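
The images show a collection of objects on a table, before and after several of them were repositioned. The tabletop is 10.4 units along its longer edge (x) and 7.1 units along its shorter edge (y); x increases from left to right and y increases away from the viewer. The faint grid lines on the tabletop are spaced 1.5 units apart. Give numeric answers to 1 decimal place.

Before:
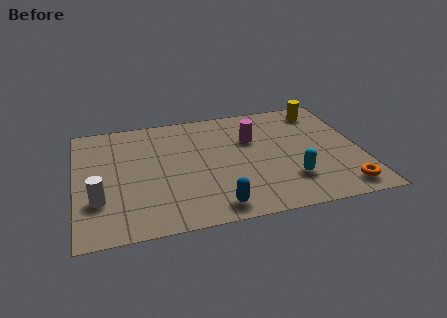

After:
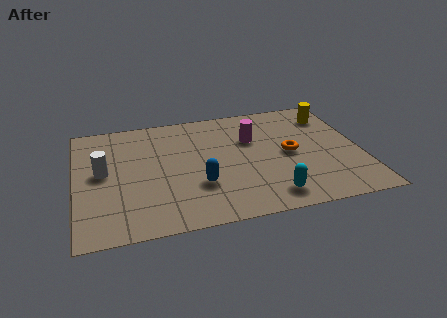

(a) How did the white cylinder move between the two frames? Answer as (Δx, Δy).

(0.2, 1.6)

The white cylinder started near (0.8, 2.2) and ended near (1.0, 3.8).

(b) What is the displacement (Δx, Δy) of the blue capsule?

(-0.5, 1.4)

The blue capsule started near (4.9, 0.9) and ended near (4.4, 2.3).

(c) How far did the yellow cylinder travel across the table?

0.5

The yellow cylinder moved from about (9.2, 6.0) to (9.5, 5.6), a distance of √(0.3² + 0.4²) ≈ 0.5.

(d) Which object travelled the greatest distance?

the orange torus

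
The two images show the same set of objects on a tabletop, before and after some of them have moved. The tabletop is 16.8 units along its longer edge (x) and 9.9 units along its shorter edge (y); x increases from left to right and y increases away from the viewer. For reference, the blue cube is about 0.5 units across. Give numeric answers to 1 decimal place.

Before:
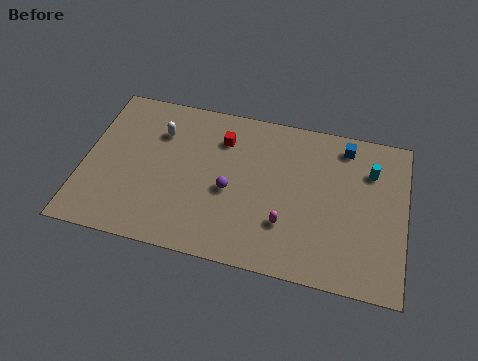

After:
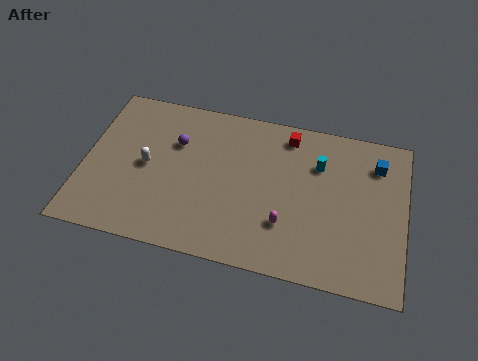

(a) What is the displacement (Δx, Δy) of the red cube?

(3.4, 1.0)

From the two frames, the red cube sits at roughly (7.1, 7.5) before and (10.5, 8.5) after.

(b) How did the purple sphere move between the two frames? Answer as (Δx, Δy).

(-3.0, 2.4)

The purple sphere started near (7.7, 4.3) and ended near (4.7, 6.7).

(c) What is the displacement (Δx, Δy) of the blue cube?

(1.7, -0.8)

From the two frames, the blue cube sits at roughly (13.5, 8.5) before and (15.2, 7.7) after.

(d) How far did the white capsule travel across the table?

2.4

From (3.8, 7.2) to (3.3, 4.9), the white capsule covered √(0.5² + 2.3²) ≈ 2.4 units.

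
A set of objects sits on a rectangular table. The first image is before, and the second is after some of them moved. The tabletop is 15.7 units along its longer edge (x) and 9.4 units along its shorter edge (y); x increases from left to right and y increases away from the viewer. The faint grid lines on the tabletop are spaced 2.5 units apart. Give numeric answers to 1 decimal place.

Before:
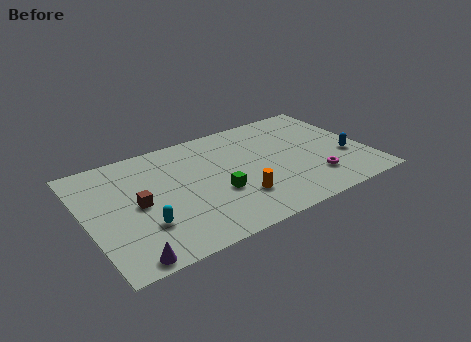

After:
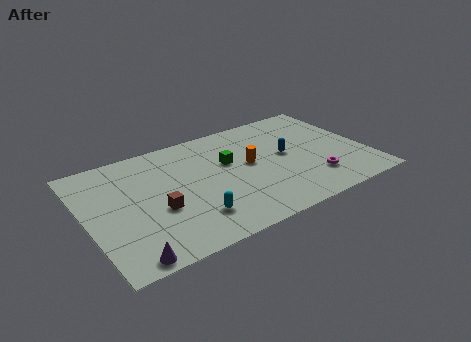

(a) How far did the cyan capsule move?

2.7

From (2.9, 2.8) to (5.5, 2.2), the cyan capsule covered √(2.6² + 0.6²) ≈ 2.7 units.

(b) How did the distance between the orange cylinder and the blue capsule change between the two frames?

-4.3

Before: roughly 6.4 units apart; after: 2.1. That's 4.3 units closer together.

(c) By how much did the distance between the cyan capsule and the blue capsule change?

-5.2

They were about 11.6 units apart before and 6.4 after — 5.2 units closer together.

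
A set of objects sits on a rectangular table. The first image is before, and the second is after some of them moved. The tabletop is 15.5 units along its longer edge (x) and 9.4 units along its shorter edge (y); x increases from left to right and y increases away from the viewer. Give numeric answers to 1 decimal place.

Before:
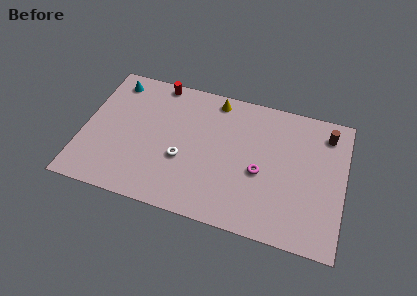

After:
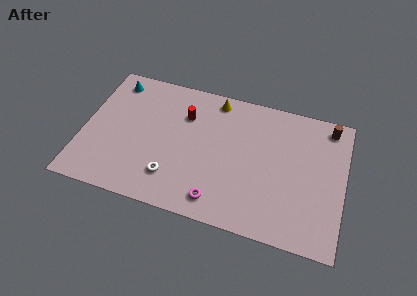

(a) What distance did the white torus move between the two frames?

1.5

The white torus was near (6.0, 3.6) before and (5.5, 2.2) after, so it travelled √(0.5² + 1.4²) ≈ 1.5 units.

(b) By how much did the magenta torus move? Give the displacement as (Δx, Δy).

(-2.3, -2.6)

The magenta torus started near (10.6, 4.0) and ended near (8.3, 1.4).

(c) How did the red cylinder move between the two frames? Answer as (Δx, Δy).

(1.8, -1.9)

The red cylinder was at about (4.1, 8.6) and moved to about (5.9, 6.7).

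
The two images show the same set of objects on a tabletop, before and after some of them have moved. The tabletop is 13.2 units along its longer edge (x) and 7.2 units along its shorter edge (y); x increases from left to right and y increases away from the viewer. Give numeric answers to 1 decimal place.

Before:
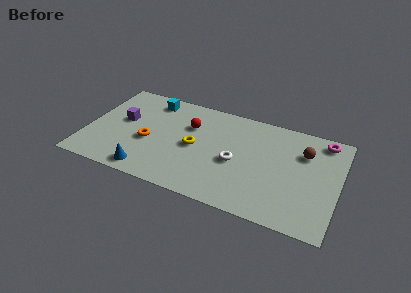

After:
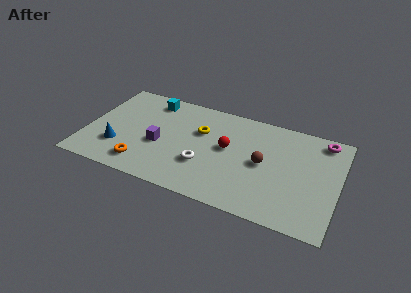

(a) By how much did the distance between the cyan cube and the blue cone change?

-1.0

The distance was about 5.2 in the first image and 4.2 in the second, so they moved 1.0 units closer together.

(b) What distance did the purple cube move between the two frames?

2.4

The purple cube moved from about (1.8, 4.1) to (3.9, 3.0), a distance of √(2.1² + 1.1²) ≈ 2.4.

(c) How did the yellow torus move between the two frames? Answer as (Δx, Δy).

(0.2, 1.2)

The yellow torus was at about (5.7, 3.5) and moved to about (5.9, 4.7).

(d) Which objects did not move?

the cyan cube and the magenta torus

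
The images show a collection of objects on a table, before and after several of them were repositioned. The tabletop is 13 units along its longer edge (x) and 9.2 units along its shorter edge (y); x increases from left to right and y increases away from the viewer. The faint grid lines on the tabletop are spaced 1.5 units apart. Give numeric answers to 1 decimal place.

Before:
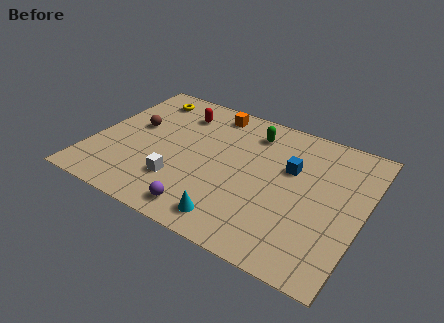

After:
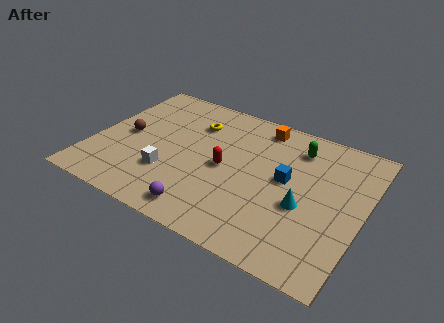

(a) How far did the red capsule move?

3.9

The red capsule was near (3.7, 7.2) before and (6.4, 4.4) after, so it travelled √(2.7² + 2.8²) ≈ 3.9 units.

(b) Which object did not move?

the purple sphere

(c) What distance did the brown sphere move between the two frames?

0.9

The brown sphere was near (1.8, 5.3) before and (1.5, 4.5) after, so it travelled √(0.3² + 0.8²) ≈ 0.9 units.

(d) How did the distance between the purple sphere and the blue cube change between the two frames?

-0.7

They were about 5.8 units apart before and 5.1 after — 0.7 units closer together.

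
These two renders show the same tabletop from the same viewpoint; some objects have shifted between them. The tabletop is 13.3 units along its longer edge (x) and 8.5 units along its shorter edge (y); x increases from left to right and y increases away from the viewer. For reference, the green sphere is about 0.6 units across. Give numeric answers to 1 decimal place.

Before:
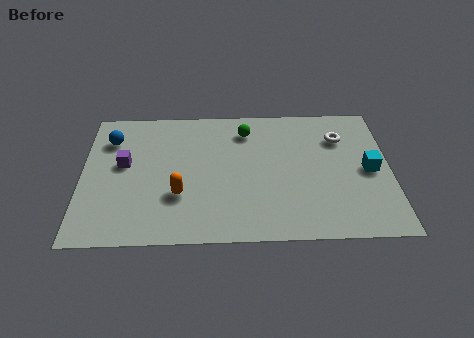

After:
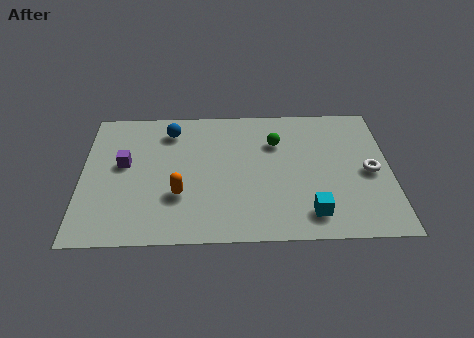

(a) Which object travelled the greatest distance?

the cyan cube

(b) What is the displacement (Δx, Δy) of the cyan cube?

(-2.6, -2.6)

The cyan cube started near (12.4, 4.1) and ended near (9.8, 1.5).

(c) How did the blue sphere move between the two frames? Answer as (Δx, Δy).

(2.6, 0.5)

The blue sphere started near (1.2, 6.4) and ended near (3.8, 6.9).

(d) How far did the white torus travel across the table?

2.5

From (11.2, 6.2) to (12.4, 4.0), the white torus covered √(1.2² + 2.2²) ≈ 2.5 units.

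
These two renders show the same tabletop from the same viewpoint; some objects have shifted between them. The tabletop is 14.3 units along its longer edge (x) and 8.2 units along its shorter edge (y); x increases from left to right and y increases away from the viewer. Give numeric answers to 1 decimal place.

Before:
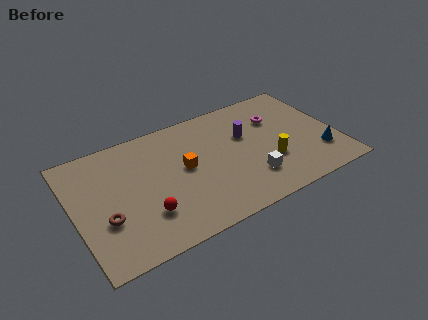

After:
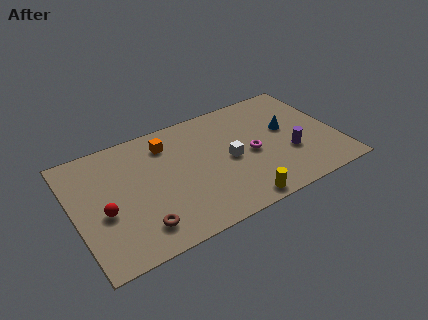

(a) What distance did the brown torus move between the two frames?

2.1

From (1.5, 2.9) to (3.2, 1.6), the brown torus covered √(1.7² + 1.3²) ≈ 2.1 units.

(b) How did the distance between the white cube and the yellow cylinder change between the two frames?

+1.7

They were about 1.4 units apart before and 3.1 after — 1.7 units further apart.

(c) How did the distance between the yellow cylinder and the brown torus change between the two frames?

-3.7

Before: roughly 9.0 units apart; after: 5.3. That's 3.7 units closer together.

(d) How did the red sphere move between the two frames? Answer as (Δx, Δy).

(-2.1, 1.1)

The red sphere started near (3.6, 2.3) and ended near (1.5, 3.4).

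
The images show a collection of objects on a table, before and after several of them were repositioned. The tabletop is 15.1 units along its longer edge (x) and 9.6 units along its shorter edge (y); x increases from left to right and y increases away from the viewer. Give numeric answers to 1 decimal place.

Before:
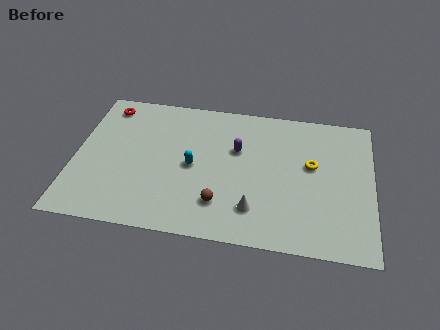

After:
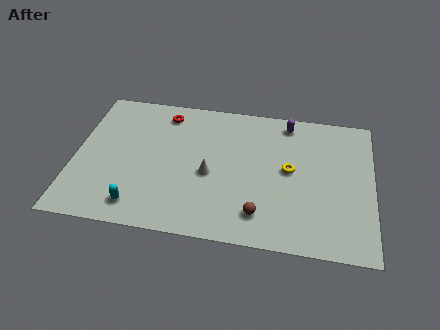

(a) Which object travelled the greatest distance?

the cyan capsule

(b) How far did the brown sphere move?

2.0

The brown sphere moved from about (7.5, 2.3) to (9.5, 1.9), a distance of √(2.0² + 0.4²) ≈ 2.0.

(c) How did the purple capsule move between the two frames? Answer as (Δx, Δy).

(2.5, 2.3)

From the two frames, the purple capsule sits at roughly (8.2, 6.1) before and (10.7, 8.4) after.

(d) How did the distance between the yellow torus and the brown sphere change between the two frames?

-2.1

Before: roughly 5.6 units apart; after: 3.5. That's 2.1 units closer together.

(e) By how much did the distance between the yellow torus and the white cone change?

-0.3

They were about 4.4 units apart before and 4.1 after — 0.3 units closer together.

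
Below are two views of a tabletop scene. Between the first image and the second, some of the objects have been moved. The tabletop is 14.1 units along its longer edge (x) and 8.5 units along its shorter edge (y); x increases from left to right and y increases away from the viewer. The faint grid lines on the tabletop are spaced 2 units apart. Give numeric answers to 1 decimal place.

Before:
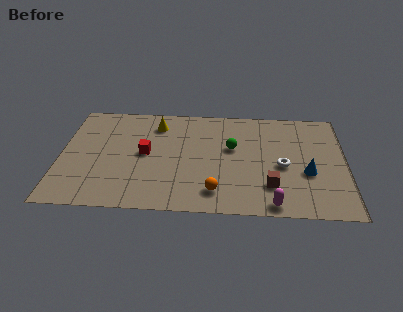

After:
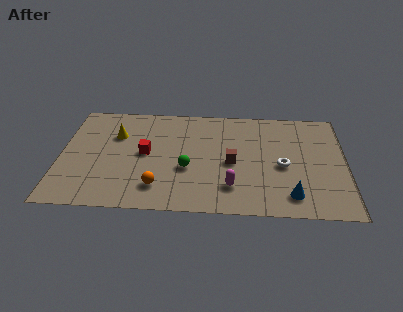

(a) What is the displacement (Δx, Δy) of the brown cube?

(-1.9, 1.7)

The brown cube was at about (10.4, 2.2) and moved to about (8.5, 3.9).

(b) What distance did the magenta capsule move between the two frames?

2.3

From (10.5, 0.8) to (8.5, 2.0), the magenta capsule covered √(2.0² + 1.2²) ≈ 2.3 units.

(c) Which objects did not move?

the white torus and the red cube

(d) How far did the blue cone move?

2.0

From (12.2, 3.3) to (11.4, 1.5), the blue cone covered √(0.8² + 1.8²) ≈ 2.0 units.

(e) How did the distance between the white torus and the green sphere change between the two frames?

+1.9

They were about 2.8 units apart before and 4.7 after — 1.9 units further apart.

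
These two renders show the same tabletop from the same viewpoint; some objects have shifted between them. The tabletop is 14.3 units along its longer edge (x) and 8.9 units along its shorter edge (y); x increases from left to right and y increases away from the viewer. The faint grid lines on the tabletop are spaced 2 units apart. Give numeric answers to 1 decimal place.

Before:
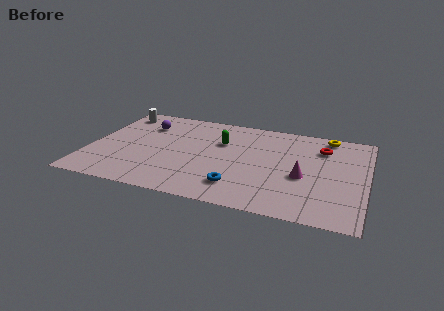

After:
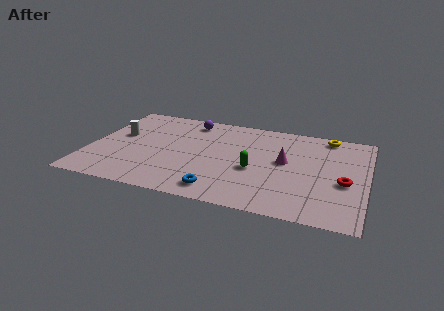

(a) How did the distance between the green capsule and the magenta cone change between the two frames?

-3.0

They were about 4.9 units apart before and 1.9 after — 3.0 units closer together.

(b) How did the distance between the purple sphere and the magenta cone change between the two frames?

-3.1

Before: roughly 9.0 units apart; after: 5.9. That's 3.1 units closer together.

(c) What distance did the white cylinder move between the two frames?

2.3

The white cylinder moved from about (1.1, 7.5) to (1.4, 5.2), a distance of √(0.3² + 2.3²) ≈ 2.3.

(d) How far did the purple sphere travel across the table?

2.5

The purple sphere was near (2.6, 6.6) before and (4.9, 7.6) after, so it travelled √(2.3² + 1.0²) ≈ 2.5 units.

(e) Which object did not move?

the yellow torus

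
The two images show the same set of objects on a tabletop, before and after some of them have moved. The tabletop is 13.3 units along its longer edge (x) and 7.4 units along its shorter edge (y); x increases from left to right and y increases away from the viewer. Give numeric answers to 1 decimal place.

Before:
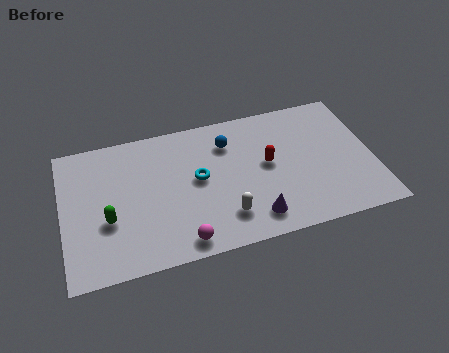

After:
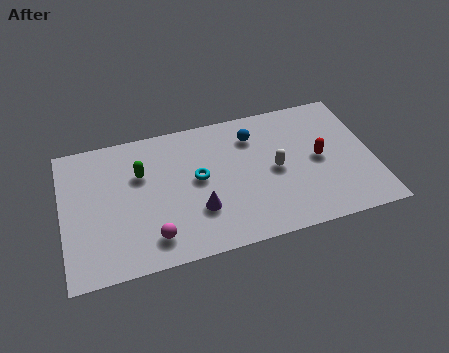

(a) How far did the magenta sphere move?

1.3

The magenta sphere moved from about (4.9, 0.9) to (3.7, 1.4), a distance of √(1.2² + 0.5²) ≈ 1.3.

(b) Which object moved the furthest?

the white capsule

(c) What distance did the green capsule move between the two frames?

2.6

From (1.9, 2.8) to (3.4, 4.9), the green capsule covered √(1.5² + 2.1²) ≈ 2.6 units.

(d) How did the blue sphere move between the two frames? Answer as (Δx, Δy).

(1.1, 0.1)

The blue sphere started near (7.2, 5.6) and ended near (8.3, 5.7).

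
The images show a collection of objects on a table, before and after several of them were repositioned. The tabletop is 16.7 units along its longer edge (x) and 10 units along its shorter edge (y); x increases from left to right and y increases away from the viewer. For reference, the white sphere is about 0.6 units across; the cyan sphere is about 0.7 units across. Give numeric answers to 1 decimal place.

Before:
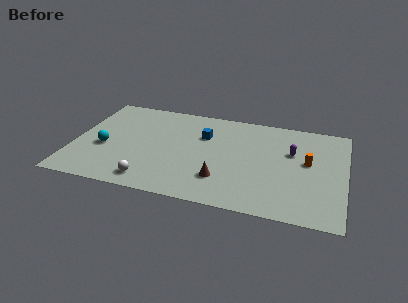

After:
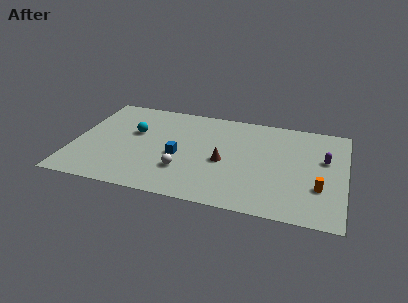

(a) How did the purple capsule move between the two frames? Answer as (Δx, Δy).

(2.0, -0.3)

The purple capsule was at about (13.4, 6.4) and moved to about (15.4, 6.1).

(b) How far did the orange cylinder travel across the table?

2.5

The orange cylinder moved from about (14.4, 5.6) to (15.2, 3.2), a distance of √(0.8² + 2.4²) ≈ 2.5.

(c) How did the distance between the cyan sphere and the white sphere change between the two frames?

+0.5

Before: roughly 4.1 units apart; after: 4.6. That's 0.5 units further apart.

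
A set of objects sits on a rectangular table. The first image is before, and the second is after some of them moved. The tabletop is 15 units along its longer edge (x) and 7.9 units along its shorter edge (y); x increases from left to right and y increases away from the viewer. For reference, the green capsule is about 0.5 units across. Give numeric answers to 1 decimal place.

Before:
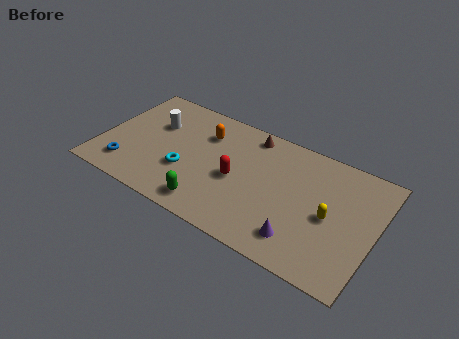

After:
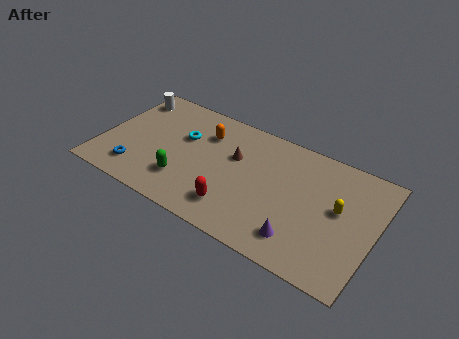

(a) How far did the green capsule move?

1.8

The green capsule was near (6.4, 1.2) before and (4.8, 2.1) after, so it travelled √(1.6² + 0.9²) ≈ 1.8 units.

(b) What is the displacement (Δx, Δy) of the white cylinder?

(-1.8, 1.3)

From the two frames, the white cylinder sits at roughly (2.7, 5.2) before and (0.9, 6.5) after.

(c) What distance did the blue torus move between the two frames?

0.5

From (1.7, 1.6) to (2.2, 1.6), the blue torus covered √(0.5² + 0.0²) ≈ 0.5 units.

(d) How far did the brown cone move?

2.0

The brown cone moved from about (7.8, 6.9) to (7.2, 5.0), a distance of √(0.6² + 1.9²) ≈ 2.0.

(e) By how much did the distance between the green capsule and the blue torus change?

-2.1

The distance was about 4.7 in the first image and 2.6 in the second, so they moved 2.1 units closer together.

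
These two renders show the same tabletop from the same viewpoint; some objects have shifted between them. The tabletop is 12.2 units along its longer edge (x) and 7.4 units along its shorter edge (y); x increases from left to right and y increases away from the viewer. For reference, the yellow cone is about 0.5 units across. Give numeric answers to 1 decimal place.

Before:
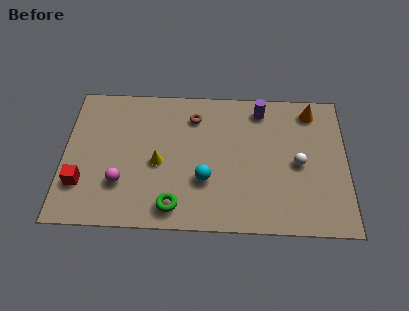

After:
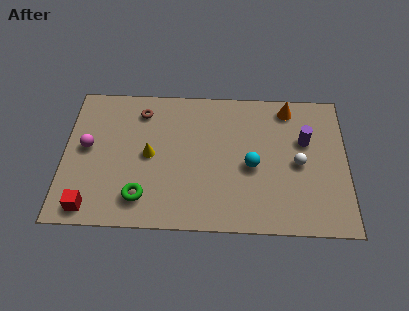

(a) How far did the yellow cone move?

0.6

The yellow cone moved from about (4.1, 3.3) to (3.7, 3.7), a distance of √(0.4² + 0.4²) ≈ 0.6.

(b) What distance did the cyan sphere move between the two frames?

2.2

The cyan sphere moved from about (6.1, 2.5) to (8.1, 3.3), a distance of √(2.0² + 0.8²) ≈ 2.2.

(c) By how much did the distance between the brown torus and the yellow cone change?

-0.6

Before: roughly 2.9 units apart; after: 2.3. That's 0.6 units closer together.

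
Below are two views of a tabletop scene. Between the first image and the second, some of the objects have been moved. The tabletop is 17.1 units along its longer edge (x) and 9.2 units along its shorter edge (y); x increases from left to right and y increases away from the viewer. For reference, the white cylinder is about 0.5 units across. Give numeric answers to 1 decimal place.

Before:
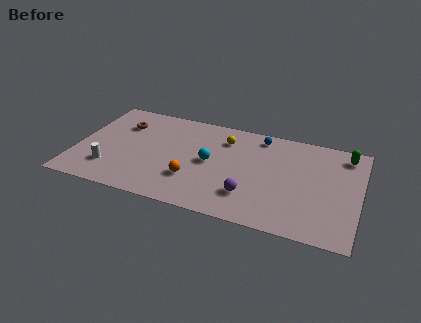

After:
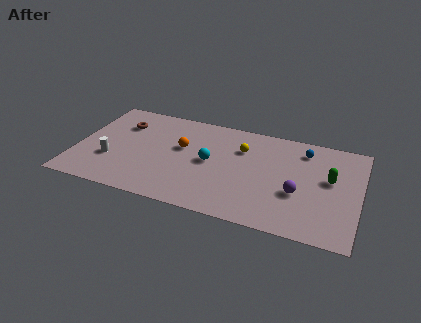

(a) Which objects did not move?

the brown torus and the cyan sphere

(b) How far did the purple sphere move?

3.0

The purple sphere was near (10.7, 2.4) before and (13.5, 3.5) after, so it travelled √(2.8² + 1.1²) ≈ 3.0 units.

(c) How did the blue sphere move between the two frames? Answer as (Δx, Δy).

(2.7, -0.5)

The blue sphere was at about (10.9, 8.0) and moved to about (13.6, 7.5).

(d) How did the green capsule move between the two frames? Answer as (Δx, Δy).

(-0.8, -2.5)

The green capsule was at about (16.1, 7.8) and moved to about (15.3, 5.3).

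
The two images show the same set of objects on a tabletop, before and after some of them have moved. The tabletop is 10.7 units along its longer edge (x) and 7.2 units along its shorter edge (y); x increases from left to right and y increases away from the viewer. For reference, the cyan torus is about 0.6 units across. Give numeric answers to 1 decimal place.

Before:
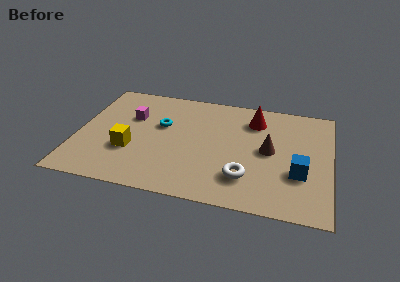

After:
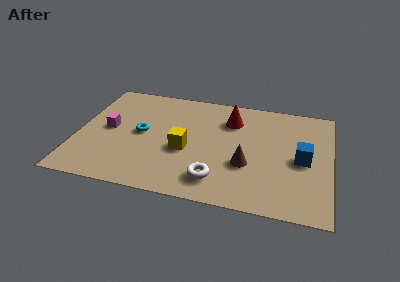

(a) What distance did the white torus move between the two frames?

1.3

From (7.2, 1.8) to (6.0, 1.4), the white torus covered √(1.2² + 0.4²) ≈ 1.3 units.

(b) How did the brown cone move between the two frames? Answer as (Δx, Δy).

(-0.9, -1.1)

From the two frames, the brown cone sits at roughly (8.1, 3.7) before and (7.2, 2.6) after.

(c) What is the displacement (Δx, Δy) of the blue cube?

(0.1, 0.9)

The blue cube started near (9.4, 2.5) and ended near (9.5, 3.4).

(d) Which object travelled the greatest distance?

the yellow cube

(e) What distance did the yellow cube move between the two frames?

2.4

The yellow cube was near (2.3, 2.5) before and (4.6, 3.0) after, so it travelled √(2.3² + 0.5²) ≈ 2.4 units.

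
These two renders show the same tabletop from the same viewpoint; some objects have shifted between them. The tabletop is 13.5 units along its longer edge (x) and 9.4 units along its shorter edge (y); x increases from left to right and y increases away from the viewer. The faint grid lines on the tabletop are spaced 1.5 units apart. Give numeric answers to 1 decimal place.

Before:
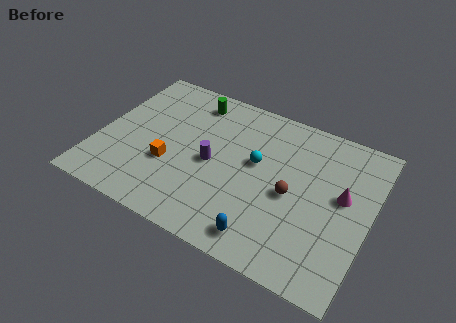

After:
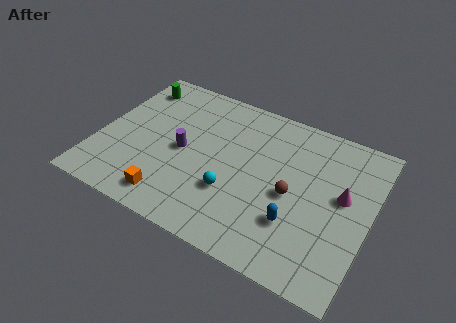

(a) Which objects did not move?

the magenta cone and the brown sphere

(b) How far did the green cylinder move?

3.0

The green cylinder was near (4.2, 7.9) before and (1.2, 7.7) after, so it travelled √(3.0² + 0.2²) ≈ 3.0 units.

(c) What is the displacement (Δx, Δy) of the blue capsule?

(1.3, 1.5)

From the two frames, the blue capsule sits at roughly (8.8, 1.3) before and (10.1, 2.8) after.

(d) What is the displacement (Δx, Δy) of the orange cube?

(0.4, -2.0)

The orange cube started near (3.7, 3.4) and ended near (4.1, 1.4).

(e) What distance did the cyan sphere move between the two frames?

2.5

From (7.8, 5.4) to (6.9, 3.1), the cyan sphere covered √(0.9² + 2.3²) ≈ 2.5 units.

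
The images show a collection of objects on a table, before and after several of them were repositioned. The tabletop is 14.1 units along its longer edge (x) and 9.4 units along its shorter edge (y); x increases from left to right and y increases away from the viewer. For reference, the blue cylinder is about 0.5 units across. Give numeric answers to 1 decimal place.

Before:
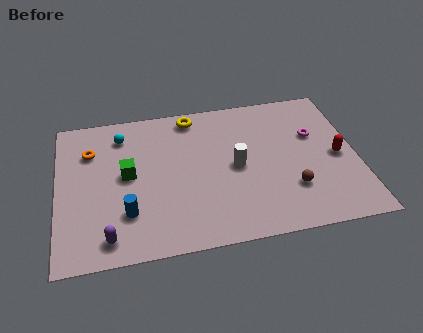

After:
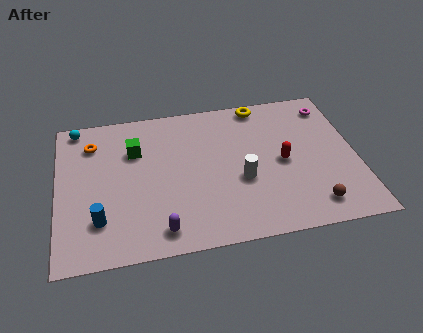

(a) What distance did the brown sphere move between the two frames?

1.5

The brown sphere moved from about (10.9, 2.7) to (11.8, 1.5), a distance of √(0.9² + 1.2²) ≈ 1.5.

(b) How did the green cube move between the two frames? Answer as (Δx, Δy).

(0.4, 1.5)

The green cube started near (3.3, 5.0) and ended near (3.7, 6.5).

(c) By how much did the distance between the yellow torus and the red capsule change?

-3.7

They were about 7.8 units apart before and 4.1 after — 3.7 units closer together.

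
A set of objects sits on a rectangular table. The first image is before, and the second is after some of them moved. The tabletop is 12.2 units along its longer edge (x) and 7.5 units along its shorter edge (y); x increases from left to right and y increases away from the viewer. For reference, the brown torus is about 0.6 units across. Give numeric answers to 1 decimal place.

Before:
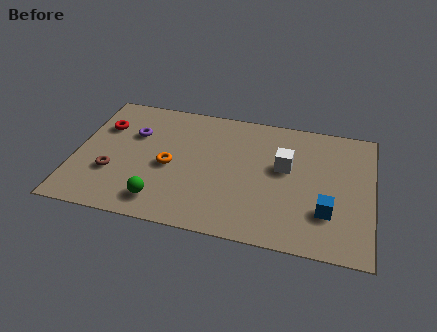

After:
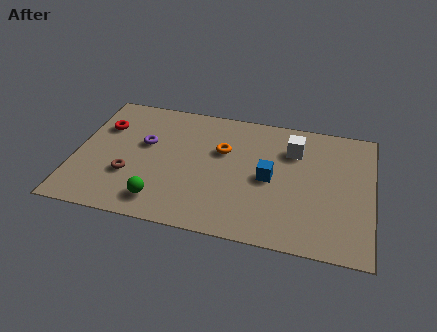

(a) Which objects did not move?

the green sphere and the red torus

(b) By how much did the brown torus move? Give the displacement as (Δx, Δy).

(0.7, 0.0)

The brown torus was at about (1.6, 2.5) and moved to about (2.3, 2.5).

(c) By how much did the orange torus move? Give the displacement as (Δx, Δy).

(2.1, 1.4)

The orange torus started near (3.9, 3.4) and ended near (6.0, 4.8).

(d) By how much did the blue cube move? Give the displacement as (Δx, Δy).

(-2.4, 1.4)

The blue cube was at about (10.4, 2.2) and moved to about (8.0, 3.6).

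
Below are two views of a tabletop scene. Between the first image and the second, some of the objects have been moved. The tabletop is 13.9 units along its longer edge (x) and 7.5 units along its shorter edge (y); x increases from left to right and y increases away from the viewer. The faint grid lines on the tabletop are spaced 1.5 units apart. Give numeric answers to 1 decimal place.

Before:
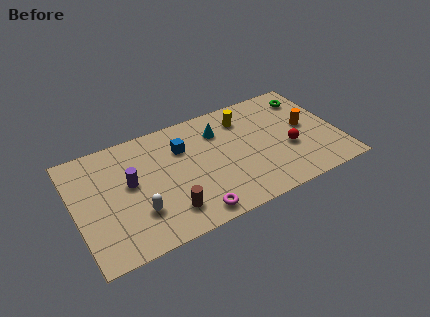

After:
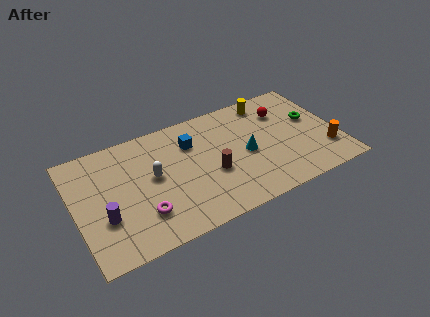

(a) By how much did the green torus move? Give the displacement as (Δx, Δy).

(0.0, -1.6)

The green torus started near (12.7, 6.0) and ended near (12.7, 4.4).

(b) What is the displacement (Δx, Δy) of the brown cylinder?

(2.5, 1.4)

From the two frames, the brown cylinder sits at roughly (4.6, 1.6) before and (7.1, 3.0) after.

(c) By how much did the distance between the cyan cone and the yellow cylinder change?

+2.0

Before: roughly 1.4 units apart; after: 3.4. That's 2.0 units further apart.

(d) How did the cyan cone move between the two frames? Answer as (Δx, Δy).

(1.2, -2.1)

From the two frames, the cyan cone sits at roughly (7.8, 5.6) before and (9.0, 3.5) after.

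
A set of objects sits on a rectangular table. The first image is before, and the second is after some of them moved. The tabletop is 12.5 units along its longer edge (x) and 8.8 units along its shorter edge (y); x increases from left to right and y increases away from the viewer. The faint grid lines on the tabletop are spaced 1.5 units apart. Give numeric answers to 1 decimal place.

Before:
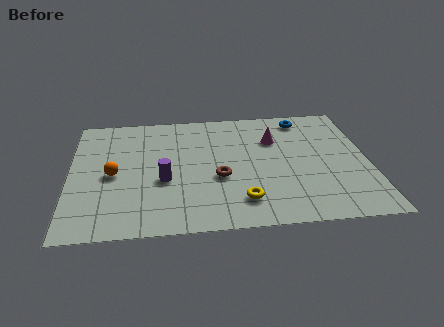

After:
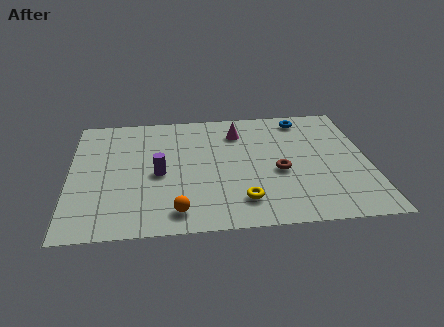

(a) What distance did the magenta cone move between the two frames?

1.7

The magenta cone was near (8.6, 6.1) before and (7.1, 6.8) after, so it travelled √(1.5² + 0.7²) ≈ 1.7 units.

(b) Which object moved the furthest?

the orange sphere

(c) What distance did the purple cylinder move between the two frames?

0.5

From (3.9, 3.5) to (3.7, 4.0), the purple cylinder covered √(0.2² + 0.5²) ≈ 0.5 units.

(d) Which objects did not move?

the yellow torus and the blue torus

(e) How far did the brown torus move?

2.5

The brown torus moved from about (6.2, 3.5) to (8.7, 3.7), a distance of √(2.5² + 0.2²) ≈ 2.5.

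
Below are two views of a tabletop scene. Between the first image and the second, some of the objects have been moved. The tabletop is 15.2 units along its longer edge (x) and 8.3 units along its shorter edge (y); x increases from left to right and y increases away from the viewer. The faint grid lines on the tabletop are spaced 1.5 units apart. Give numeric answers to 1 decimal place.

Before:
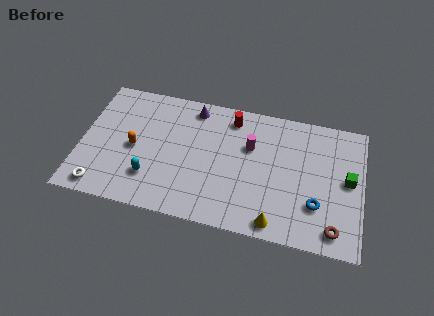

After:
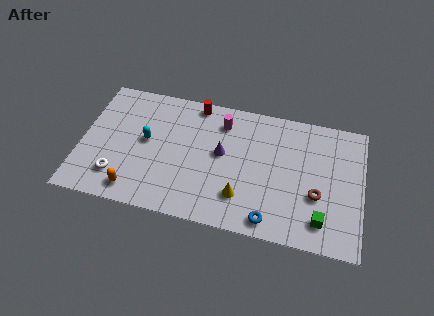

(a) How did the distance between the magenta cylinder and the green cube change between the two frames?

+2.1

They were about 5.4 units apart before and 7.5 after — 2.1 units further apart.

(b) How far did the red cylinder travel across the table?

2.1

From (8.0, 7.0) to (6.0, 7.5), the red cylinder covered √(2.0² + 0.5²) ≈ 2.1 units.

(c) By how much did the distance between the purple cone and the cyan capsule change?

-1.3

The distance was about 5.4 in the first image and 4.1 in the second, so they moved 1.3 units closer together.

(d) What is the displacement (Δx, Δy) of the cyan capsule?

(-0.4, 2.3)

The cyan capsule was at about (3.9, 2.2) and moved to about (3.5, 4.5).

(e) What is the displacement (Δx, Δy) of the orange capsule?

(0.2, -2.7)

The orange capsule was at about (2.9, 3.9) and moved to about (3.1, 1.2).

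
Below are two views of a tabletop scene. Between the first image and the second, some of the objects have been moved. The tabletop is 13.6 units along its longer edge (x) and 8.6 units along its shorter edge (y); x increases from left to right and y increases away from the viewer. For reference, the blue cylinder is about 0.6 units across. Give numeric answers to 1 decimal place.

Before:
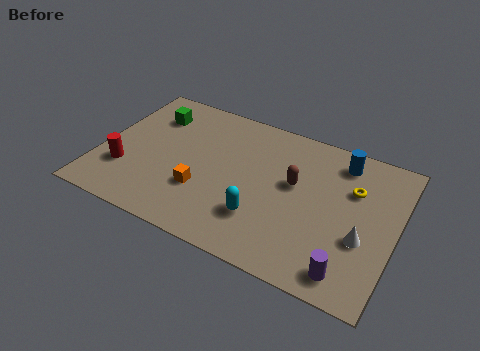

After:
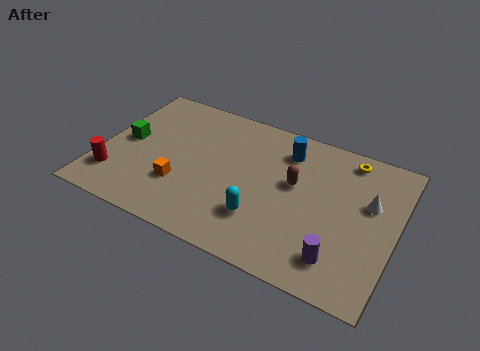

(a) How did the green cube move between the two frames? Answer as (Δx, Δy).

(-0.9, -2.1)

From the two frames, the green cube sits at roughly (2.0, 6.5) before and (1.1, 4.4) after.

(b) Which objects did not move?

the brown capsule and the cyan capsule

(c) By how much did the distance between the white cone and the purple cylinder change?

+1.7

They were about 2.0 units apart before and 3.7 after — 1.7 units further apart.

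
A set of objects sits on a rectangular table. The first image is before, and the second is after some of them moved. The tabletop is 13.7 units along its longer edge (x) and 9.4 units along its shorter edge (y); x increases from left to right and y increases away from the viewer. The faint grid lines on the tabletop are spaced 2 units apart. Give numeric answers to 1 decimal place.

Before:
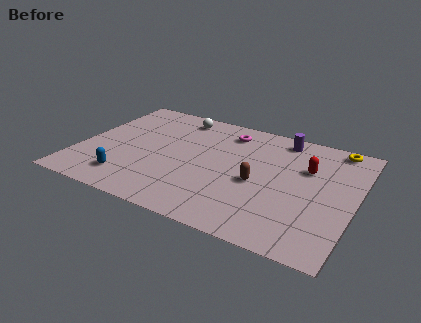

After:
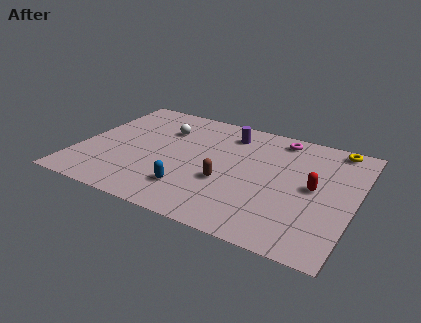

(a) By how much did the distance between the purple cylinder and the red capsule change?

+2.9

Before: roughly 2.5 units apart; after: 5.4. That's 2.9 units further apart.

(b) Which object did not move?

the yellow torus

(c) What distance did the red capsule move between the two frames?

1.5

The red capsule was near (11.2, 6.2) before and (11.7, 4.8) after, so it travelled √(0.5² + 1.4²) ≈ 1.5 units.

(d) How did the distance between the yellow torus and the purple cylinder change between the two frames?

+2.7

Before: roughly 2.7 units apart; after: 5.4. That's 2.7 units further apart.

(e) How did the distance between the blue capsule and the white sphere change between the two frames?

-1.6

The distance was about 6.5 in the first image and 4.9 in the second, so they moved 1.6 units closer together.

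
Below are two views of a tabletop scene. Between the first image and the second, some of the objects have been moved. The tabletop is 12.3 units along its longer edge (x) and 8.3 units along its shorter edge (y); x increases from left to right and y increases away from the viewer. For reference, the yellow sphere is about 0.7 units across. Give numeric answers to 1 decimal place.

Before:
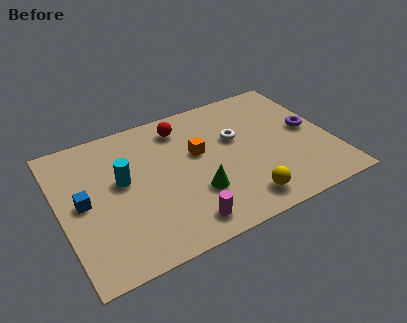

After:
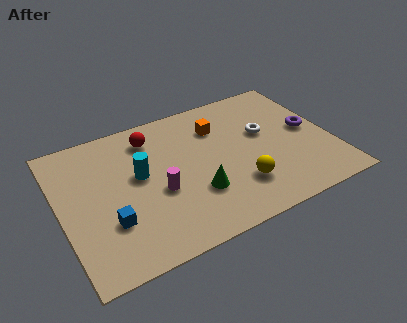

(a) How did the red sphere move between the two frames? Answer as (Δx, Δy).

(-1.4, -0.1)

The red sphere started near (5.8, 6.8) and ended near (4.4, 6.7).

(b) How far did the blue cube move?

1.9

The blue cube was near (1.0, 4.2) before and (2.0, 2.6) after, so it travelled √(1.0² + 1.6²) ≈ 1.9 units.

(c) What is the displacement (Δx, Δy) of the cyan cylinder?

(0.8, 0.0)

From the two frames, the cyan cylinder sits at roughly (2.8, 4.7) before and (3.6, 4.7) after.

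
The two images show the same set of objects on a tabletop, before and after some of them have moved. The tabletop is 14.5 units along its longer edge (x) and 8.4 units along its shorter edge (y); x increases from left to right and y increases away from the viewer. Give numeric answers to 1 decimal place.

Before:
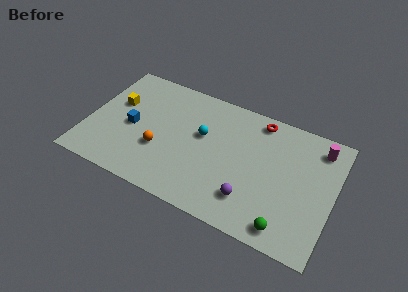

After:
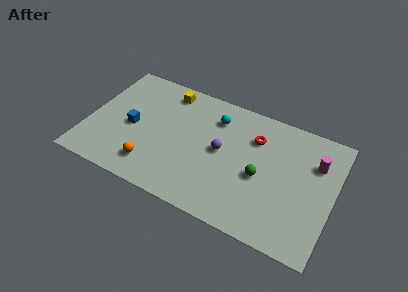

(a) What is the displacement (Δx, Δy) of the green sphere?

(-1.8, 2.6)

The green sphere started near (12.1, 1.1) and ended near (10.3, 3.7).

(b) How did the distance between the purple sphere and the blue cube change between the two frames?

-2.2

The distance was about 7.5 in the first image and 5.3 in the second, so they moved 2.2 units closer together.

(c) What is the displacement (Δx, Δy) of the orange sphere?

(-0.3, -1.3)

The orange sphere was at about (4.4, 3.0) and moved to about (4.1, 1.7).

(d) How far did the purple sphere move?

3.1

From (9.9, 2.0) to (7.9, 4.4), the purple sphere covered √(2.0² + 2.4²) ≈ 3.1 units.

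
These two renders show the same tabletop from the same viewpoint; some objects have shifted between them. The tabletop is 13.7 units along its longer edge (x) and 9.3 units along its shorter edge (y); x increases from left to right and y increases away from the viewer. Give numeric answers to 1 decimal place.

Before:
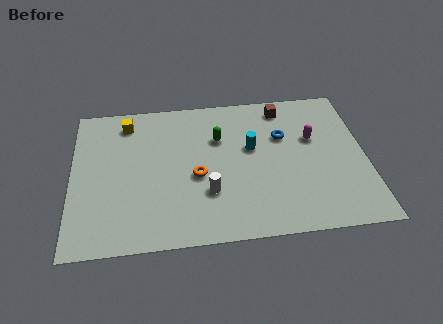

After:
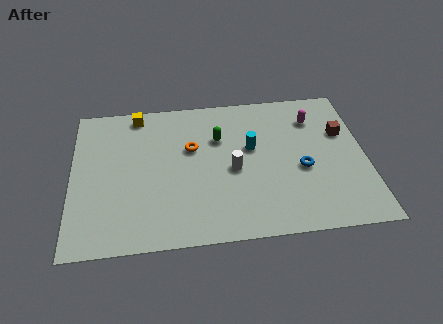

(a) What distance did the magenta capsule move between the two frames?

1.3

The magenta capsule was near (11.3, 5.8) before and (11.4, 7.1) after, so it travelled √(0.1² + 1.3²) ≈ 1.3 units.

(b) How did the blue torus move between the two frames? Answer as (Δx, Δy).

(0.8, -2.2)

The blue torus was at about (9.9, 6.1) and moved to about (10.7, 3.9).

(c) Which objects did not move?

the green capsule and the cyan cylinder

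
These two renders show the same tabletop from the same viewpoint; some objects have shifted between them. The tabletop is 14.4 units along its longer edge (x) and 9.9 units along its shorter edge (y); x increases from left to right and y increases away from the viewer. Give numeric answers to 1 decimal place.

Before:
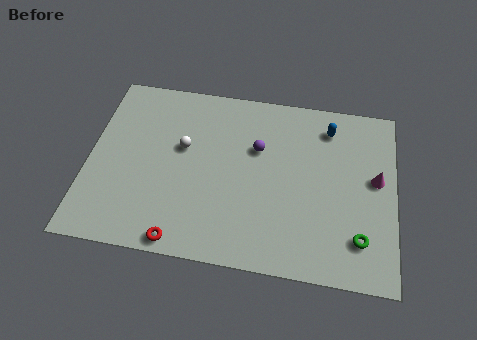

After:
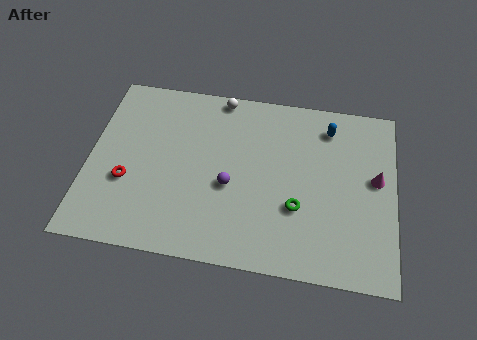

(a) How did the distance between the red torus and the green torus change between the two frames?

-0.3

The distance was about 8.3 in the first image and 8.0 in the second, so they moved 0.3 units closer together.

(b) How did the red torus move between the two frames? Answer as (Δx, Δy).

(-2.7, 2.8)

The red torus was at about (4.6, 0.8) and moved to about (1.9, 3.6).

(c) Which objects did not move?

the magenta cone and the blue capsule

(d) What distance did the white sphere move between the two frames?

3.6

The white sphere moved from about (4.4, 5.9) to (6.0, 9.1), a distance of √(1.6² + 3.2²) ≈ 3.6.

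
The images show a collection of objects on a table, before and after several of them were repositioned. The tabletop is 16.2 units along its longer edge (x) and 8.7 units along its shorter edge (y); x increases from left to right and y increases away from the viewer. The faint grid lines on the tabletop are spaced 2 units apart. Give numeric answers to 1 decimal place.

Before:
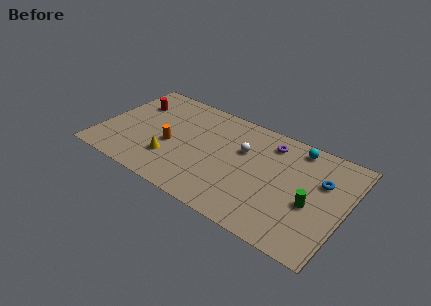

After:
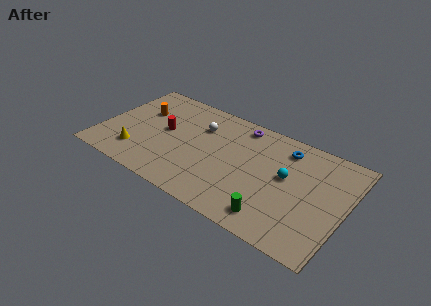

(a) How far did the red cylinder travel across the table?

2.8

The red cylinder was near (1.7, 6.2) before and (4.1, 4.7) after, so it travelled √(2.4² + 1.5²) ≈ 2.8 units.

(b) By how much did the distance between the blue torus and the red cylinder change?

-4.6

They were about 12.8 units apart before and 8.2 after — 4.6 units closer together.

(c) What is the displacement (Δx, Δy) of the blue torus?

(-2.6, 1.4)

The blue torus started near (14.5, 5.7) and ended near (11.9, 7.1).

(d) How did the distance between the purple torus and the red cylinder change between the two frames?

-3.7

They were about 9.2 units apart before and 5.5 after — 3.7 units closer together.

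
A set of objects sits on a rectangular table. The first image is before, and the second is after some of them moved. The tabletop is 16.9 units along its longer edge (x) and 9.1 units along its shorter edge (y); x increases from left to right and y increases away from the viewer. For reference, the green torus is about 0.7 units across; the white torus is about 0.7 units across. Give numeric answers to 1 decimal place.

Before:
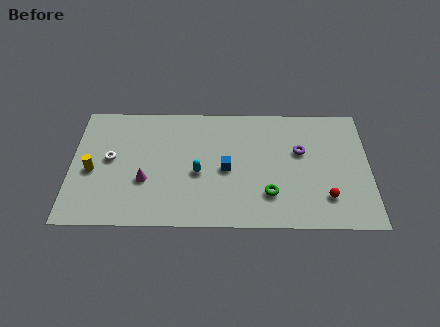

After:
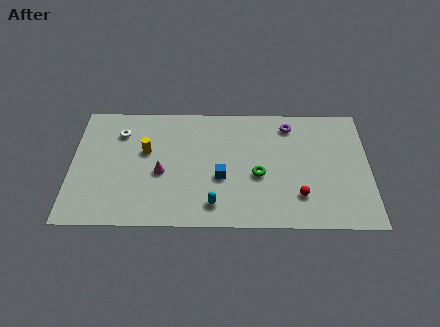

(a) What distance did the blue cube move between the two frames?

0.7

The blue cube moved from about (8.8, 4.2) to (8.5, 3.6), a distance of √(0.3² + 0.6²) ≈ 0.7.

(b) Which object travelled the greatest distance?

the yellow cylinder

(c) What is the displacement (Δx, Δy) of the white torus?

(0.5, 2.0)

From the two frames, the white torus sits at roughly (2.2, 4.9) before and (2.7, 6.9) after.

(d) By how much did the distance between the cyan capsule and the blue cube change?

+0.4

Before: roughly 1.6 units apart; after: 2.0. That's 0.4 units further apart.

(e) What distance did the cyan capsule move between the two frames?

2.5

From (7.2, 3.9) to (8.1, 1.6), the cyan capsule covered √(0.9² + 2.3²) ≈ 2.5 units.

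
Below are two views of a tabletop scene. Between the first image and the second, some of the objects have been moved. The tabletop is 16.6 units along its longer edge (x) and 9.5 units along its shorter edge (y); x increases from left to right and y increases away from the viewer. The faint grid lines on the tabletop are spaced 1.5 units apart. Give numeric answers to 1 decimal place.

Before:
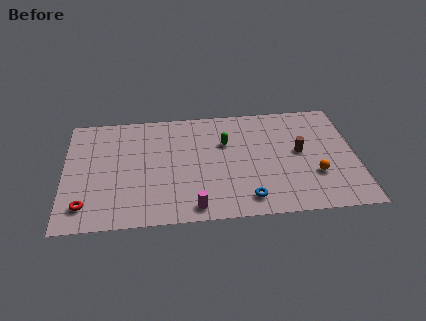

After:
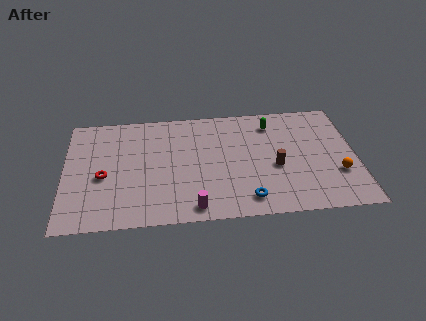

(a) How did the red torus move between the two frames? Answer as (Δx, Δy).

(1.0, 2.3)

The red torus started near (1.2, 1.8) and ended near (2.2, 4.1).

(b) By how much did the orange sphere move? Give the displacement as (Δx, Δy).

(1.3, 0.0)

The orange sphere was at about (14.2, 3.1) and moved to about (15.5, 3.1).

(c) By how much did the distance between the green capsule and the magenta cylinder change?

+2.5

The distance was about 5.5 in the first image and 8.0 in the second, so they moved 2.5 units further apart.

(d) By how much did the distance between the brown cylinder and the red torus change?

-2.8

Before: roughly 12.6 units apart; after: 9.8. That's 2.8 units closer together.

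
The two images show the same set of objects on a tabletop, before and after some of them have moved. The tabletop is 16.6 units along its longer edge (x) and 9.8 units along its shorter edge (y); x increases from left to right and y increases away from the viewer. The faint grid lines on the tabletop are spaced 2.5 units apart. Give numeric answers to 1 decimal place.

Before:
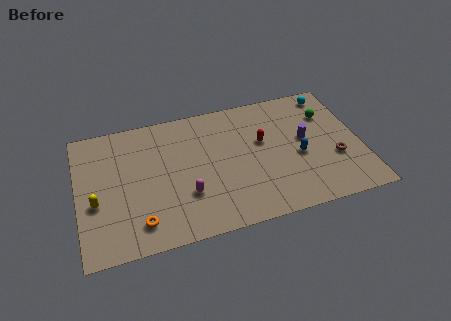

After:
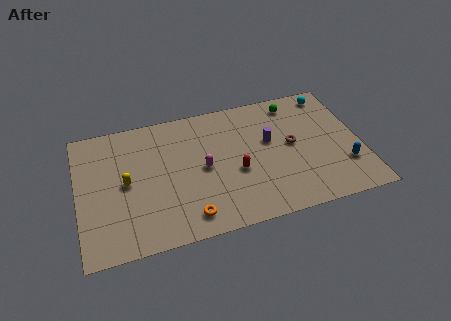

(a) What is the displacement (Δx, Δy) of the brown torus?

(-2.4, 1.7)

The brown torus started near (15.0, 3.5) and ended near (12.6, 5.2).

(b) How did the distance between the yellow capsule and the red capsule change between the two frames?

-3.6

Before: roughly 10.1 units apart; after: 6.5. That's 3.6 units closer together.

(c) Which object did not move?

the cyan sphere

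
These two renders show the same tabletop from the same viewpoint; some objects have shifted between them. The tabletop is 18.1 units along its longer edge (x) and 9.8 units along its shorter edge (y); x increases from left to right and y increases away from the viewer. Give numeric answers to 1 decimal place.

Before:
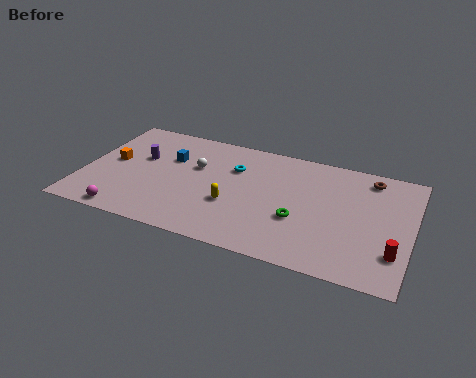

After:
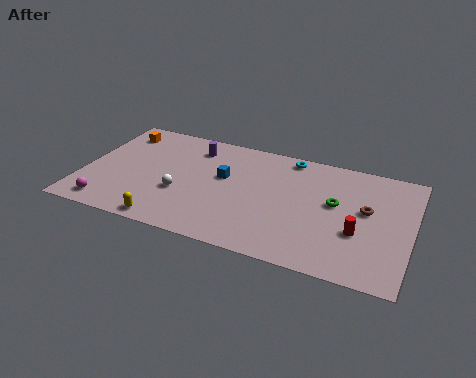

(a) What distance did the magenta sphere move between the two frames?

1.2

The magenta sphere moved from about (2.8, 0.9) to (1.7, 1.3), a distance of √(1.1² + 0.4²) ≈ 1.2.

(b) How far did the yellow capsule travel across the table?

4.3

The yellow capsule moved from about (8.4, 3.6) to (5.1, 0.9), a distance of √(3.3² + 2.7²) ≈ 4.3.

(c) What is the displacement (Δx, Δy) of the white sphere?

(-0.6, -2.6)

The white sphere started near (6.1, 6.2) and ended near (5.5, 3.6).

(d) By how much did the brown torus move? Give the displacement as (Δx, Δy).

(0.0, -2.8)

From the two frames, the brown torus sits at roughly (15.6, 8.4) before and (15.6, 5.6) after.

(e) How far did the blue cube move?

3.2

From (4.6, 6.5) to (7.7, 5.8), the blue cube covered √(3.1² + 0.7²) ≈ 3.2 units.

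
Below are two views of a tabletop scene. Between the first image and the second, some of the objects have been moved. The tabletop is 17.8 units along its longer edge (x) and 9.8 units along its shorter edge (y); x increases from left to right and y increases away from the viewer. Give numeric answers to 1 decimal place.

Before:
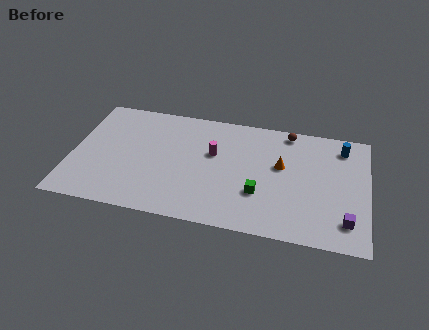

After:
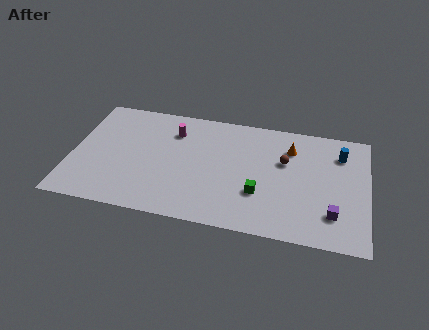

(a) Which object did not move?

the green cube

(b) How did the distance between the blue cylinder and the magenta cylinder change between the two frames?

+2.1

Before: roughly 8.0 units apart; after: 10.1. That's 2.1 units further apart.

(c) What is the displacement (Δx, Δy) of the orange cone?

(0.5, 1.6)

From the two frames, the orange cone sits at roughly (12.6, 5.8) before and (13.1, 7.4) after.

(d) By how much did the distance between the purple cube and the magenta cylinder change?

+2.0

The distance was about 9.0 in the first image and 11.0 in the second, so they moved 2.0 units further apart.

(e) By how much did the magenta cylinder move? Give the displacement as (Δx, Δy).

(-2.5, 1.4)

The magenta cylinder was at about (8.5, 6.0) and moved to about (6.0, 7.4).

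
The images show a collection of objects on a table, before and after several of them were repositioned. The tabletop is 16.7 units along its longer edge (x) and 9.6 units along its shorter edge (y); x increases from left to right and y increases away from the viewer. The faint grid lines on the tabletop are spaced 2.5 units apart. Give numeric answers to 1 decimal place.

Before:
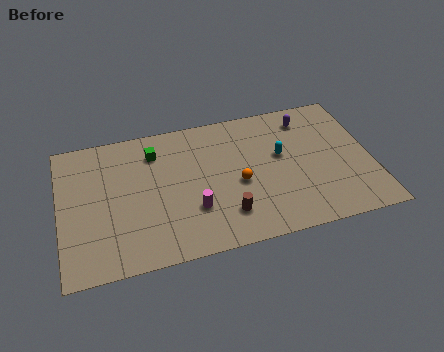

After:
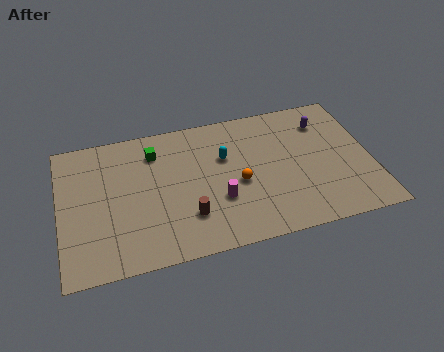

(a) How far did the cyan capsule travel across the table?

3.1

The cyan capsule was near (11.9, 5.6) before and (8.9, 6.2) after, so it travelled √(3.0² + 0.6²) ≈ 3.1 units.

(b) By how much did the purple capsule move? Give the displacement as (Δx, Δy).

(0.9, -0.5)

From the two frames, the purple capsule sits at roughly (13.5, 7.9) before and (14.4, 7.4) after.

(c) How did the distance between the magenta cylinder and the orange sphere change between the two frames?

-1.4

Before: roughly 2.8 units apart; after: 1.4. That's 1.4 units closer together.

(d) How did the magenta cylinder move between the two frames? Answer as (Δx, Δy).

(1.4, 0.3)

The magenta cylinder started near (7.0, 3.0) and ended near (8.4, 3.3).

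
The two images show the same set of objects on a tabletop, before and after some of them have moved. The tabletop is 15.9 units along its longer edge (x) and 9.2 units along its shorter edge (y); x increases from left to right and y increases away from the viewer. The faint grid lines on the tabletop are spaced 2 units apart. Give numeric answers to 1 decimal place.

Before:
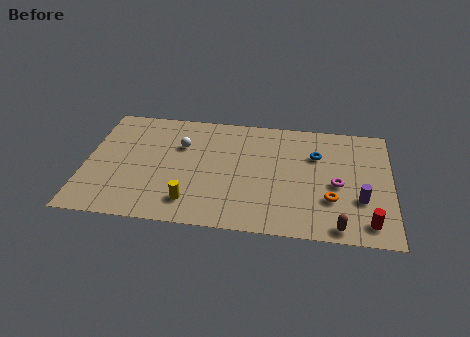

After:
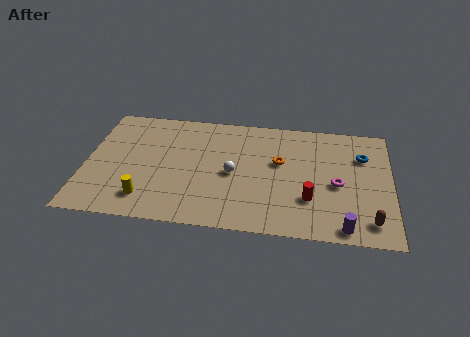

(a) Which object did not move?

the magenta torus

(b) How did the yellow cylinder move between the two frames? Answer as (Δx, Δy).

(-2.3, 0.0)

From the two frames, the yellow cylinder sits at roughly (5.6, 1.8) before and (3.3, 1.8) after.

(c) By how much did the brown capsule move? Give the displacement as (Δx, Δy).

(1.6, 0.6)

The brown capsule was at about (13.2, 0.9) and moved to about (14.8, 1.5).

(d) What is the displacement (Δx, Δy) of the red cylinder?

(-3.0, 1.4)

The red cylinder was at about (14.7, 1.4) and moved to about (11.7, 2.8).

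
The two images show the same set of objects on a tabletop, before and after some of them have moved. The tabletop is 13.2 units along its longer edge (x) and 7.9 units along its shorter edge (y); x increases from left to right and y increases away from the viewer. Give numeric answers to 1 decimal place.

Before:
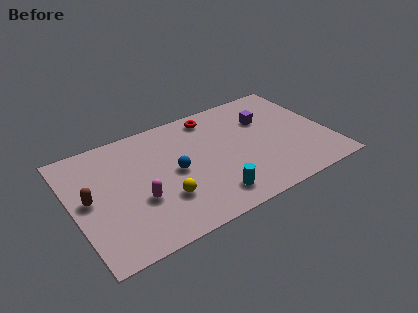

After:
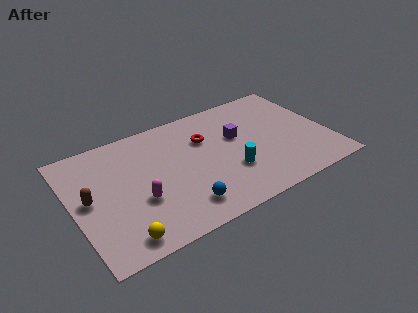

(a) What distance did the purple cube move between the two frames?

1.7

The purple cube moved from about (10.2, 5.4) to (8.6, 4.8), a distance of √(1.6² + 0.6²) ≈ 1.7.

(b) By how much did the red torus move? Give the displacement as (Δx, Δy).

(-0.6, -1.4)

The red torus started near (7.6, 6.8) and ended near (7.0, 5.4).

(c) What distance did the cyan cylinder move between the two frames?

1.7

The cyan cylinder was near (6.7, 1.4) before and (7.9, 2.6) after, so it travelled √(1.2² + 1.2²) ≈ 1.7 units.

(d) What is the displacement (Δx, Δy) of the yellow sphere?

(-2.4, -1.4)

The yellow sphere started near (4.4, 2.4) and ended near (2.0, 1.0).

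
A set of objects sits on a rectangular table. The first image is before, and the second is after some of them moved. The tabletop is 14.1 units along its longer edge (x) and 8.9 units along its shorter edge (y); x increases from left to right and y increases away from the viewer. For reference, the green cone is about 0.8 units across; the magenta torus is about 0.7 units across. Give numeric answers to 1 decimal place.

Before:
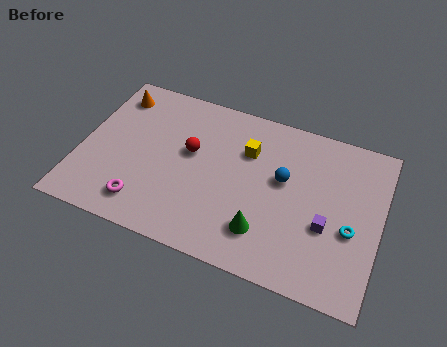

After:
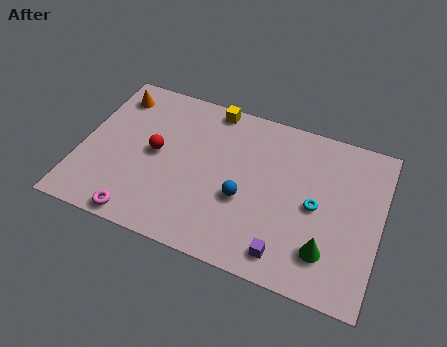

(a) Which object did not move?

the orange cone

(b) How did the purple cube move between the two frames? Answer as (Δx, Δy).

(-1.7, -2.1)

From the two frames, the purple cube sits at roughly (11.7, 3.4) before and (10.0, 1.3) after.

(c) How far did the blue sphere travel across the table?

2.4

From (9.5, 5.2) to (7.8, 3.5), the blue sphere covered √(1.7² + 1.7²) ≈ 2.4 units.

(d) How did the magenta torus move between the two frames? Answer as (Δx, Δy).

(-0.1, -0.8)

From the two frames, the magenta torus sits at roughly (3.3, 1.6) before and (3.2, 0.8) after.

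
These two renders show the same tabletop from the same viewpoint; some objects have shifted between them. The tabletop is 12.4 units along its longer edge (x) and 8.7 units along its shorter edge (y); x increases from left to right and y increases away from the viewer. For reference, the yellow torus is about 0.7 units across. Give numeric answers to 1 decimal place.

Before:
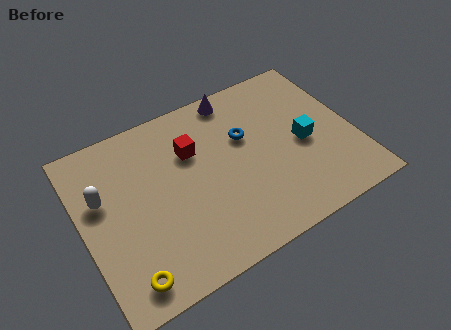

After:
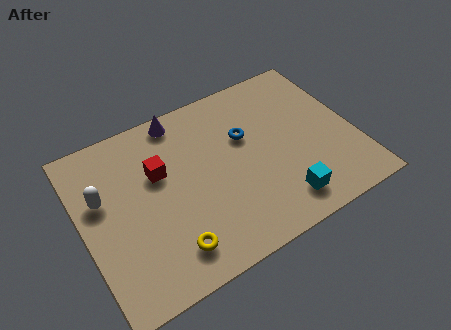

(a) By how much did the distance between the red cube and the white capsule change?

-1.6

They were about 4.2 units apart before and 2.6 after — 1.6 units closer together.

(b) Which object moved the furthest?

the cyan cube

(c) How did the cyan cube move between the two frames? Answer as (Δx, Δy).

(-1.5, -2.5)

From the two frames, the cyan cube sits at roughly (10.1, 4.0) before and (8.6, 1.5) after.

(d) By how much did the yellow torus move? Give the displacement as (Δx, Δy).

(2.0, 0.4)

From the two frames, the yellow torus sits at roughly (1.5, 1.2) before and (3.5, 1.6) after.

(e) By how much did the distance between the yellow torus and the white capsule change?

+0.3

They were about 4.2 units apart before and 4.5 after — 0.3 units further apart.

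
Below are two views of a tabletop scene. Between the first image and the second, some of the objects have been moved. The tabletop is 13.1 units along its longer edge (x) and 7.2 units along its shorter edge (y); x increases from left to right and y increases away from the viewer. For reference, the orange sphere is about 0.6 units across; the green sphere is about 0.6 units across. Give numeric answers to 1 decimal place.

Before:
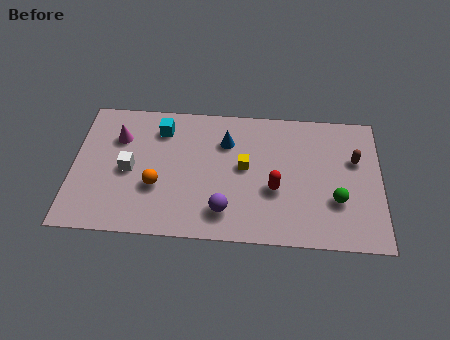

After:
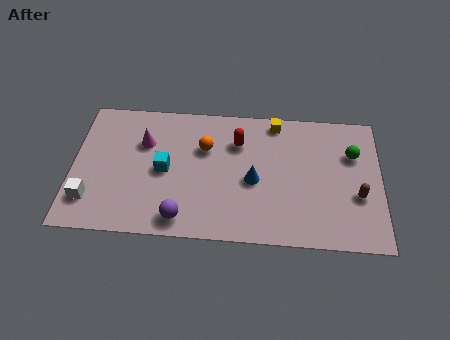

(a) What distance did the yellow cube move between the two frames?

2.8

The yellow cube was near (7.3, 3.9) before and (8.6, 6.4) after, so it travelled √(1.3² + 2.5²) ≈ 2.8 units.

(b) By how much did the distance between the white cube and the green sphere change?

+2.7

They were about 8.9 units apart before and 11.6 after — 2.7 units further apart.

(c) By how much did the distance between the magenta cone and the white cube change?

+2.1

Before: roughly 1.8 units apart; after: 3.9. That's 2.1 units further apart.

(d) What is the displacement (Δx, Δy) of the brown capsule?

(0.1, -1.9)

The brown capsule was at about (12.0, 4.6) and moved to about (12.1, 2.7).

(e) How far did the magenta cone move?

1.1

From (1.9, 5.1) to (3.0, 4.9), the magenta cone covered √(1.1² + 0.2²) ≈ 1.1 units.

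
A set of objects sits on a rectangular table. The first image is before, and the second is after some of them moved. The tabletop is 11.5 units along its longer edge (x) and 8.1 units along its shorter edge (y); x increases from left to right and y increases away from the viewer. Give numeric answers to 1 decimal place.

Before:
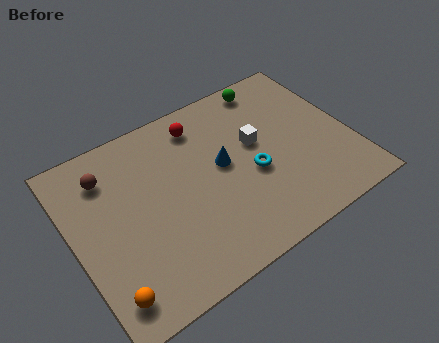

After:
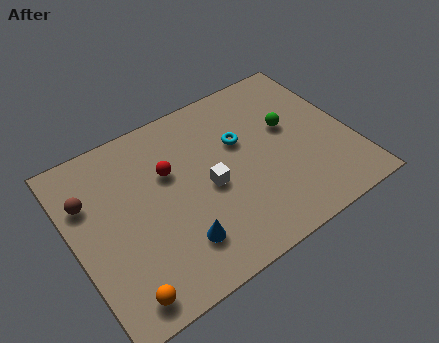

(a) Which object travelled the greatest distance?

the blue cone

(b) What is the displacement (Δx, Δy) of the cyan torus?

(-0.2, 1.7)

The cyan torus was at about (7.3, 3.4) and moved to about (7.1, 5.1).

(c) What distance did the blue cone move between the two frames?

3.4

The blue cone was near (6.2, 4.4) before and (3.9, 1.9) after, so it travelled √(2.3² + 2.5²) ≈ 3.4 units.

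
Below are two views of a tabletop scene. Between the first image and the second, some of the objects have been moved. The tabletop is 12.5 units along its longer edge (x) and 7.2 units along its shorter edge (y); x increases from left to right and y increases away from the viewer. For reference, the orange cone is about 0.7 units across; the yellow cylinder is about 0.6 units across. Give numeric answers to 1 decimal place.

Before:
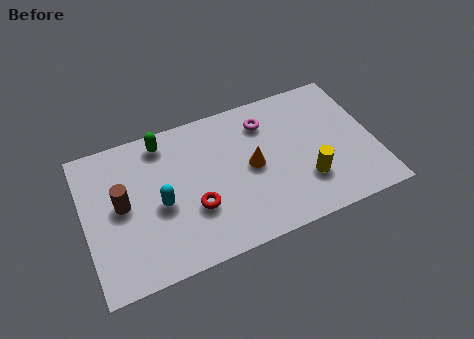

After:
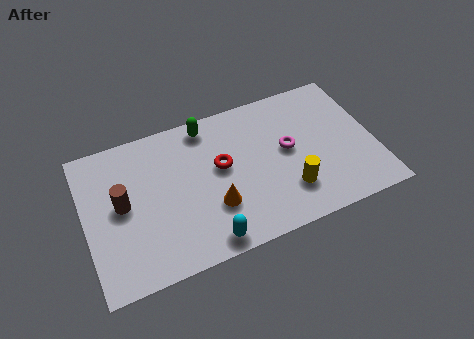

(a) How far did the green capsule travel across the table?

1.9

The green capsule moved from about (3.6, 6.2) to (5.5, 6.3), a distance of √(1.9² + 0.1²) ≈ 1.9.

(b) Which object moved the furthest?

the cyan capsule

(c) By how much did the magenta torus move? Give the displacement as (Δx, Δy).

(0.8, -1.7)

The magenta torus started near (8.0, 5.6) and ended near (8.8, 3.9).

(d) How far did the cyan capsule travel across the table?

2.9

From (3.2, 3.2) to (4.9, 0.8), the cyan capsule covered √(1.7² + 2.4²) ≈ 2.9 units.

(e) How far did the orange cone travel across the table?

2.2

From (7.2, 3.6) to (5.4, 2.3), the orange cone covered √(1.8² + 1.3²) ≈ 2.2 units.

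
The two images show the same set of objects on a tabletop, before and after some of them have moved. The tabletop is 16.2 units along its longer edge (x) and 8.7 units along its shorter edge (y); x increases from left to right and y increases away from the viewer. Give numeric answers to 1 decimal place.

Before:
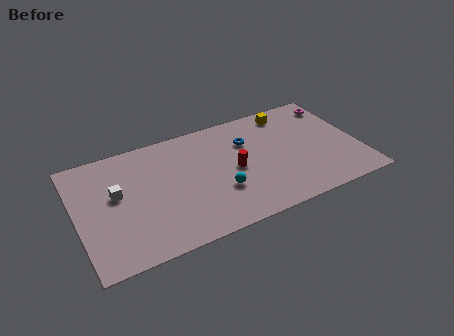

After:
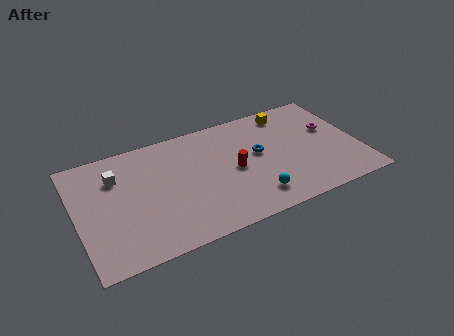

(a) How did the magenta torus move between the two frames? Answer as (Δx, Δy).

(-0.6, -1.9)

The magenta torus started near (15.4, 7.2) and ended near (14.8, 5.3).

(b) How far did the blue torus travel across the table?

1.3

The blue torus was near (10.0, 6.1) before and (10.5, 4.9) after, so it travelled √(0.5² + 1.2²) ≈ 1.3 units.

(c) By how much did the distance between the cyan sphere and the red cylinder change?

+1.0

They were about 1.6 units apart before and 2.6 after — 1.0 units further apart.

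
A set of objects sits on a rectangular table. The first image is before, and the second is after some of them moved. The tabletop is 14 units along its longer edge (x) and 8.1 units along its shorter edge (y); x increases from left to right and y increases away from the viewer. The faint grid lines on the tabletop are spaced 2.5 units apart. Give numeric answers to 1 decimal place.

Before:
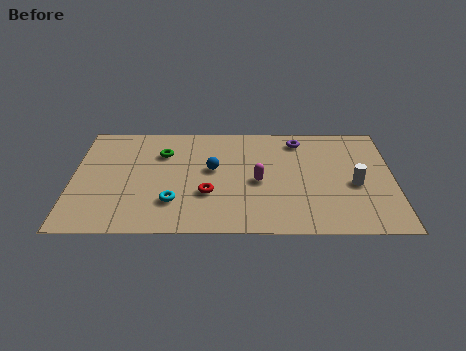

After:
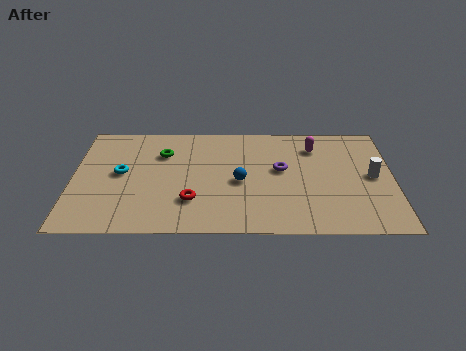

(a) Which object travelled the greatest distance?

the magenta capsule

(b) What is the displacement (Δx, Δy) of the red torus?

(-0.7, -0.5)

From the two frames, the red torus sits at roughly (5.9, 2.8) before and (5.2, 2.3) after.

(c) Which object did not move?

the green torus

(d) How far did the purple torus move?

2.3

The purple torus moved from about (9.9, 6.8) to (9.1, 4.6), a distance of √(0.8² + 2.2²) ≈ 2.3.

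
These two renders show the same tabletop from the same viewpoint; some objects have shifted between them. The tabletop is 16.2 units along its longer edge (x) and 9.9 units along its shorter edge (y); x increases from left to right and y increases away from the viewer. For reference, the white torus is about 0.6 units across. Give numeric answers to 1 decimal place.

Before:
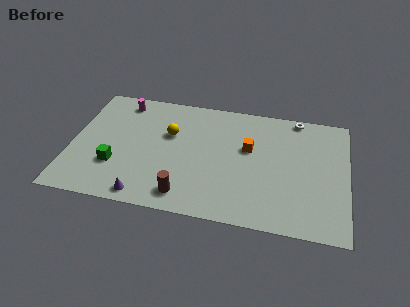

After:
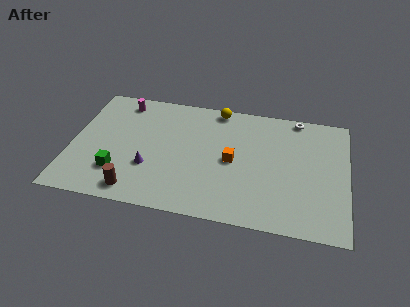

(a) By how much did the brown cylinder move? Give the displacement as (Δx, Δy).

(-2.9, -0.2)

The brown cylinder started near (6.9, 1.5) and ended near (4.0, 1.3).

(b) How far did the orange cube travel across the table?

1.5

From (10.4, 6.0) to (9.5, 4.8), the orange cube covered √(0.9² + 1.2²) ≈ 1.5 units.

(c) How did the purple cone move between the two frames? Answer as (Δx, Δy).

(0.1, 2.3)

From the two frames, the purple cone sits at roughly (4.6, 1.0) before and (4.7, 3.3) after.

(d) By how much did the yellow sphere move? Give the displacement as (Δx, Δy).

(2.7, 2.7)

The yellow sphere was at about (5.7, 6.3) and moved to about (8.4, 9.0).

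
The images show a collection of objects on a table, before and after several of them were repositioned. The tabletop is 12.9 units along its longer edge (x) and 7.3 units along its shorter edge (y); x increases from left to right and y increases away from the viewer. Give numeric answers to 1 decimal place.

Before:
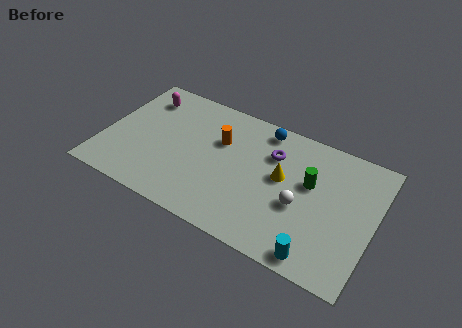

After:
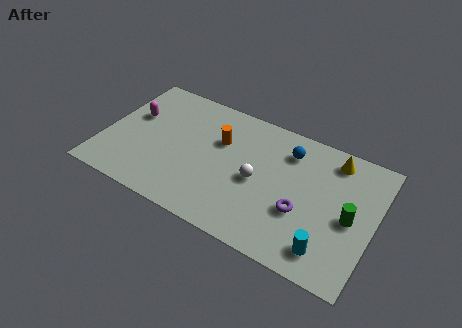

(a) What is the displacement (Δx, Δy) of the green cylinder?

(2.0, -1.0)

The green cylinder started near (9.8, 4.4) and ended near (11.8, 3.4).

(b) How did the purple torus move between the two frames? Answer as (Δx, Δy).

(1.7, -2.5)

The purple torus was at about (7.9, 5.2) and moved to about (9.6, 2.7).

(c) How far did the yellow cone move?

3.0

The yellow cone moved from about (8.5, 4.1) to (10.7, 6.2), a distance of √(2.2² + 2.1²) ≈ 3.0.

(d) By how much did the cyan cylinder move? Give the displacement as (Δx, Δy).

(0.4, 0.5)

The cyan cylinder was at about (10.6, 0.8) and moved to about (11.0, 1.3).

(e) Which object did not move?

the orange cylinder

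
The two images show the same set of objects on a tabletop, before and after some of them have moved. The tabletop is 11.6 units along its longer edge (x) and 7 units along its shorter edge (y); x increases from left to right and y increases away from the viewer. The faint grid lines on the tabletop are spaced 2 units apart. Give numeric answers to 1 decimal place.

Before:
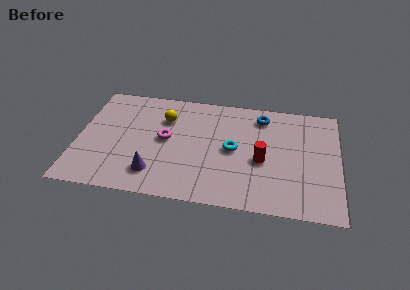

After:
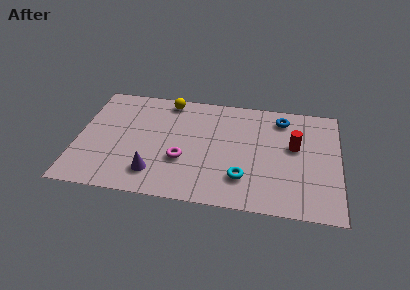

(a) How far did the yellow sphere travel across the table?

1.2

From (3.8, 5.0) to (3.9, 6.2), the yellow sphere covered √(0.1² + 1.2²) ≈ 1.2 units.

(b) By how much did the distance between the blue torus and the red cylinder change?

-1.0

The distance was about 2.8 in the first image and 1.8 in the second, so they moved 1.0 units closer together.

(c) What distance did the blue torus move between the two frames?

0.9

The blue torus moved from about (8.1, 5.8) to (9.0, 5.8), a distance of √(0.9² + 0.0²) ≈ 0.9.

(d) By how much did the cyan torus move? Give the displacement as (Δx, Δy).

(0.5, -1.7)

From the two frames, the cyan torus sits at roughly (6.9, 3.5) before and (7.4, 1.8) after.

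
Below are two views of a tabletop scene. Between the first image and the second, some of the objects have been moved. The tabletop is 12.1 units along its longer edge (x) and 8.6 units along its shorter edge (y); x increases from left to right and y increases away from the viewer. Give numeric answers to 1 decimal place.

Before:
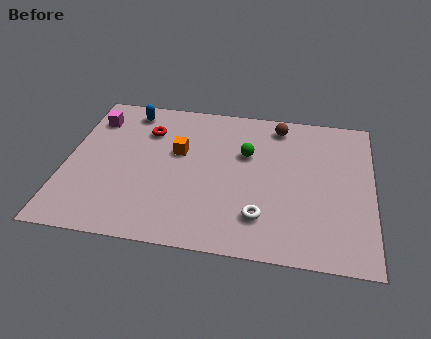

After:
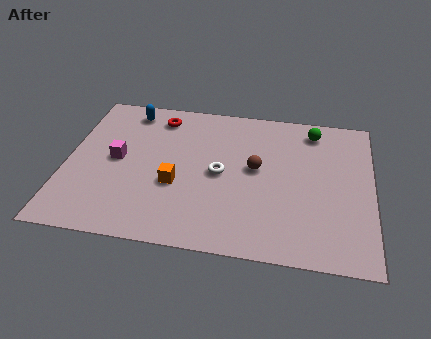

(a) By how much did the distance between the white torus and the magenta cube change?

-4.2

They were about 8.3 units apart before and 4.1 after — 4.2 units closer together.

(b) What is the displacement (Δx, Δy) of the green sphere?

(2.6, 1.8)

From the two frames, the green sphere sits at roughly (7.1, 5.5) before and (9.7, 7.3) after.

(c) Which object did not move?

the blue capsule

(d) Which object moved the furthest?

the green sphere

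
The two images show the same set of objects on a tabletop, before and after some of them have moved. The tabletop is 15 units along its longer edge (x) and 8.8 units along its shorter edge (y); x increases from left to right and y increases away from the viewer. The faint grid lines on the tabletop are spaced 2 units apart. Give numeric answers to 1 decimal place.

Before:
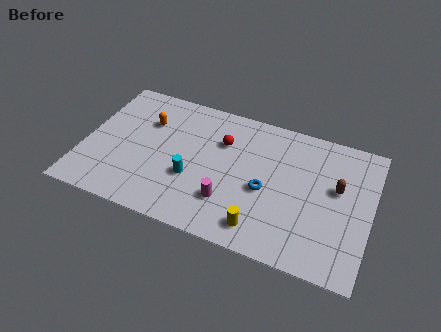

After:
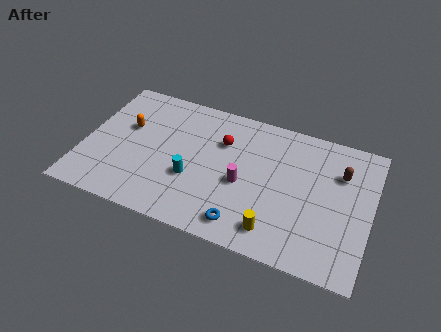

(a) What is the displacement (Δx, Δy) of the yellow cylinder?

(0.7, 0.1)

The yellow cylinder was at about (9.6, 1.4) and moved to about (10.3, 1.5).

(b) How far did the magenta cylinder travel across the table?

1.5

From (7.8, 2.4) to (8.4, 3.8), the magenta cylinder covered √(0.6² + 1.4²) ≈ 1.5 units.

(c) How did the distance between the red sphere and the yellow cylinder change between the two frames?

+0.3

The distance was about 5.3 in the first image and 5.6 in the second, so they moved 0.3 units further apart.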